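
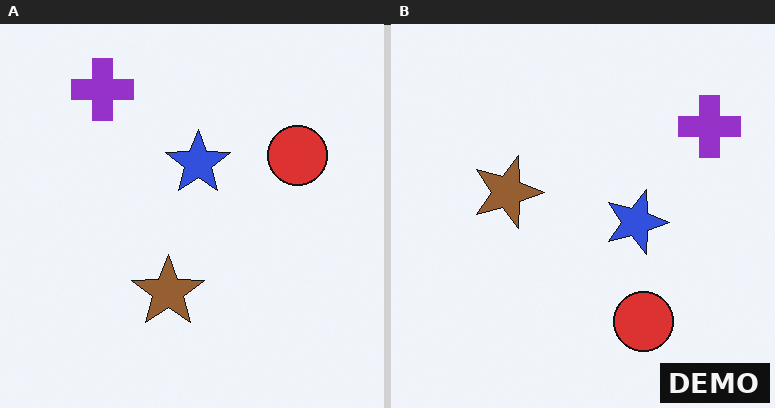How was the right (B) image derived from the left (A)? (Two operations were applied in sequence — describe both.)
This is the original image rotated 90° clockwise, then watermarked with the text "DEMO" in the lower-right corner.

The purple cross sits in the top-left of the left (A) image and the top-right of the right (B) — consistent with a whole-image 90° clockwise rotation. A dark label reading "DEMO" appears in the lower-right corner.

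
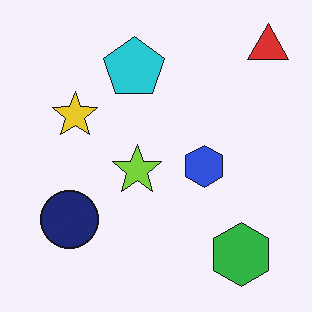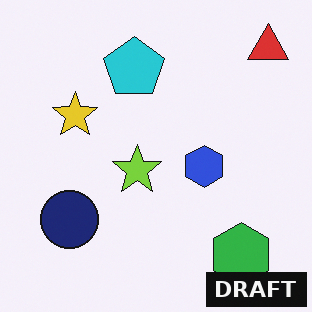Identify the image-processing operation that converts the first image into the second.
This is the original image watermarked with the text "DRAFT" in the lower-right corner.

A dark label reading "DRAFT" appears in the lower-right corner.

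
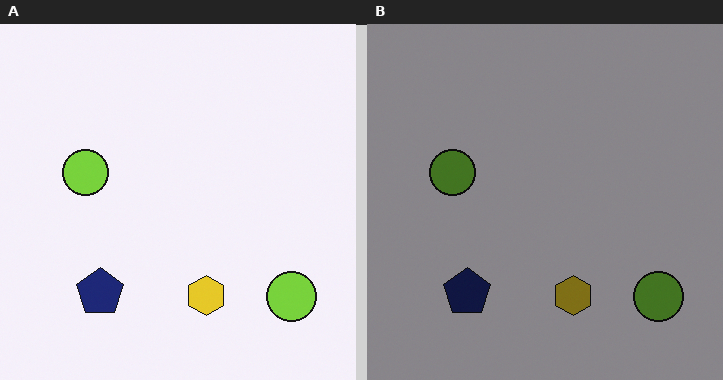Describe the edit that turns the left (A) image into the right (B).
The transformation is: noticeably darkened.

Every pixel — background and shapes alike — is uniformly darkened.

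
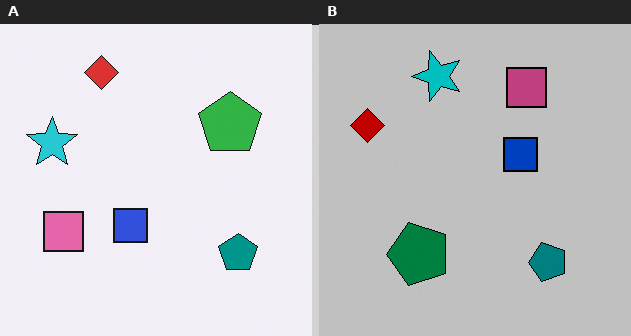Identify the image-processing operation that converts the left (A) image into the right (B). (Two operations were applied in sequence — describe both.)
Heavily posterized to just a handful of flat colors, then transposed (reflected across the top-left ↔ bottom-right diagonal).

Each flat color has snapped to a coarser quantized level — most visibly, the near-white background has dropped to a flat grey. Shapes have swapped their row and column positions — what was in the top-right is now in the bottom-left — a diagonal reflection.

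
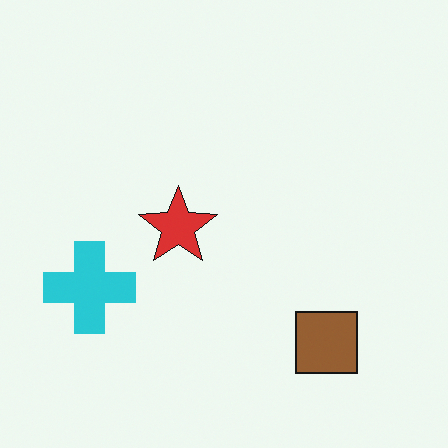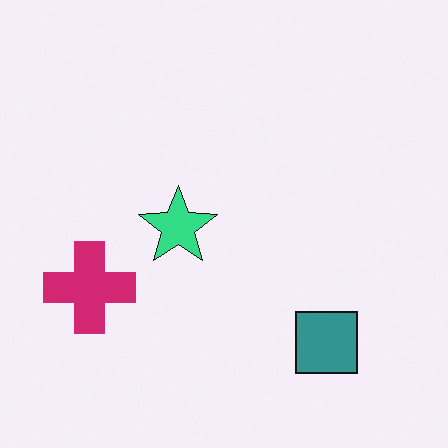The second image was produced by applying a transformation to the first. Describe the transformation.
Hue-shifted by a moderate amount.

Every shape's color has rotated by the same amount around the hue wheel — a uniform hue shift.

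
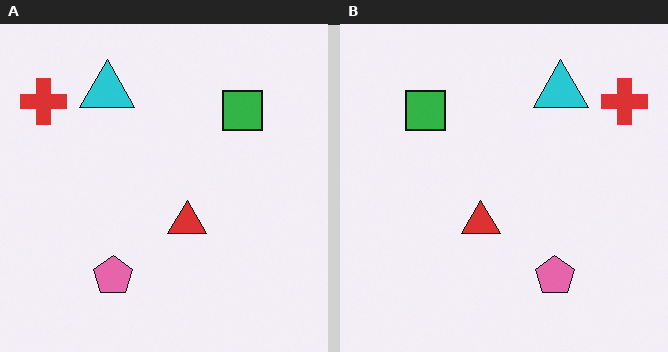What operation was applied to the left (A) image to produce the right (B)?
This is the original image flipped horizontally (left ↔ right).

The red cross is in the top-left of the left (A) image and the top-right of the right (B) — shapes on opposite sides of the vertical midline have swapped in a mirror flip.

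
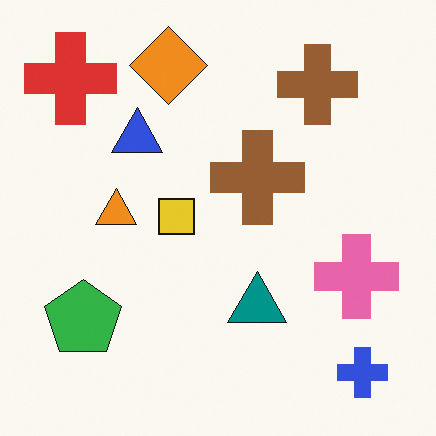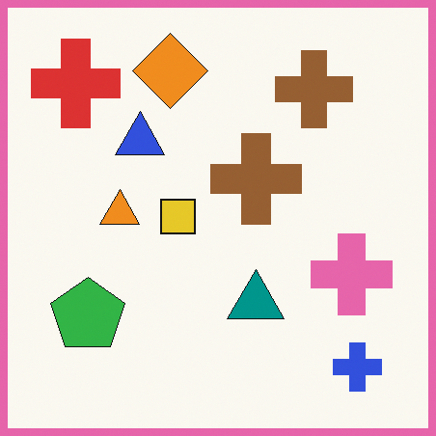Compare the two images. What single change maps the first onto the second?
Framed with a pink border.

A solid pink frame runs around the edge of the second image, with the content slightly shrunk inside it.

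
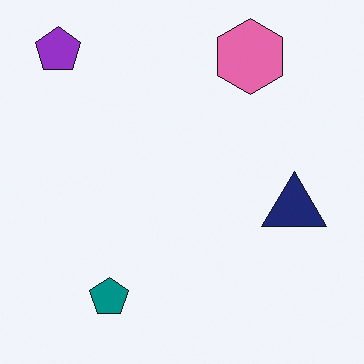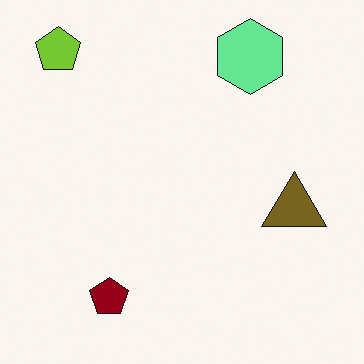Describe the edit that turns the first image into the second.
The image was hue-shifted by a large amount.

Every shape's color has rotated by the same amount around the hue wheel — a uniform hue shift.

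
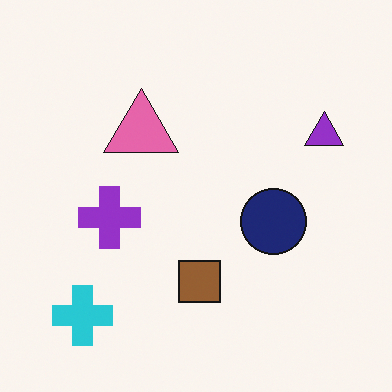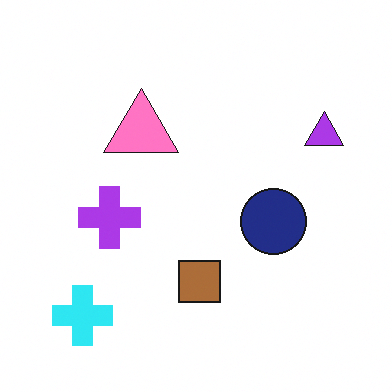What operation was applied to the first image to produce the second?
The second image is the first brightened a little.

Every pixel — background and shapes alike — is uniformly brightened.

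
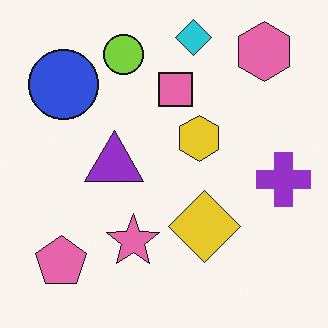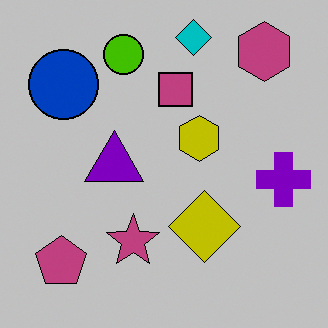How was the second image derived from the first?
The image was heavily posterized to just a handful of flat colors.

Each flat color has snapped to a coarser quantized level — most visibly, the near-white background has dropped to a flat grey.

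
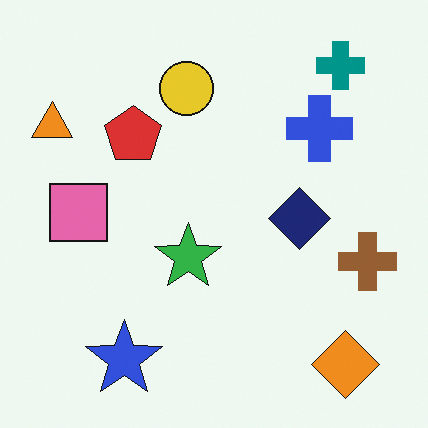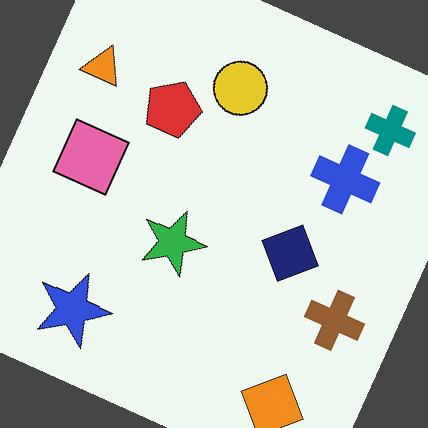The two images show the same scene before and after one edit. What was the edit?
The image was rotated clockwise by a moderate amount.

Every shape is tilted by the same angle and the image corners show triangular fill wedges — a whole-image rotation by a non-right angle.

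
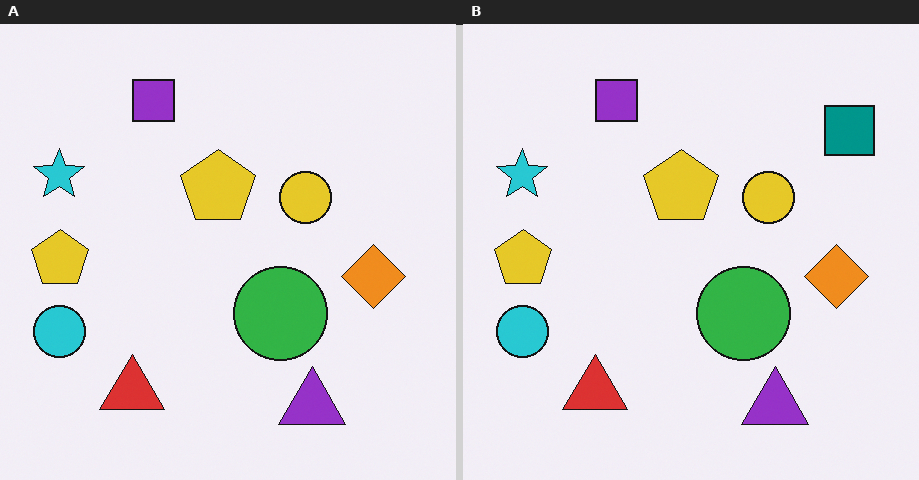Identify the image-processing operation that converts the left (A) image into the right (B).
Overlaid with an additional teal square.

A teal square appears in the right (B) image that is absent from the left (A).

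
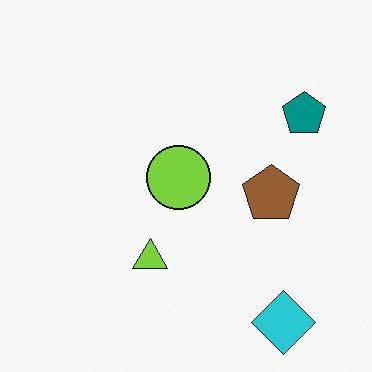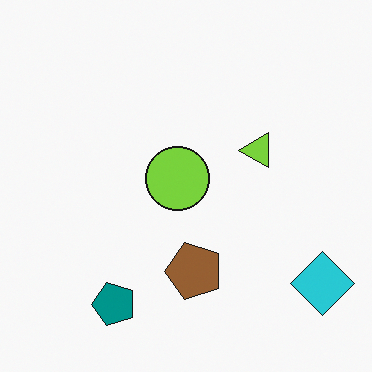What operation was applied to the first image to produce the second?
Transposed (reflected across the top-left ↔ bottom-right diagonal).

Shapes have swapped their row and column positions — what was in the top-right is now in the bottom-left — a diagonal reflection.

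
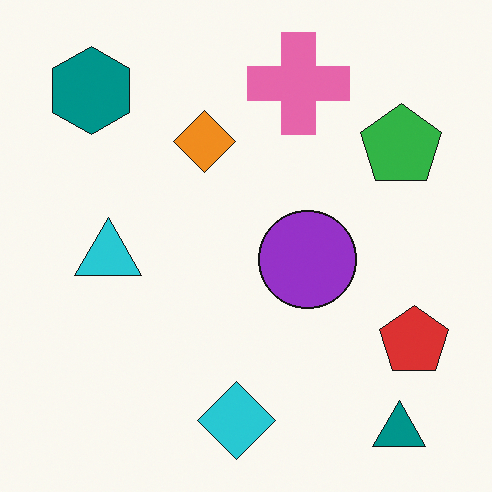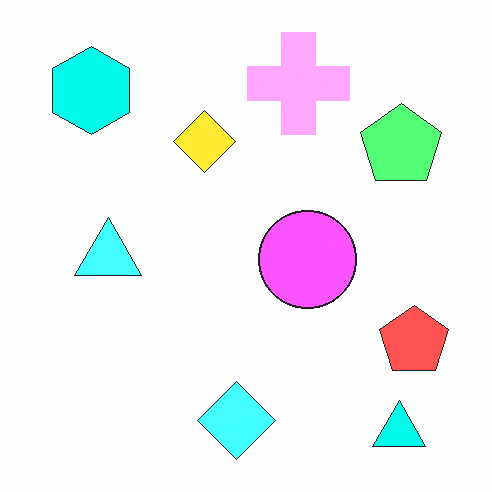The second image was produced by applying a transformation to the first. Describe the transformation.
The image was brightened a lot.

Every pixel — background and shapes alike — is uniformly brightened.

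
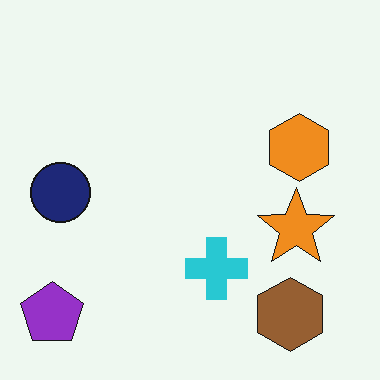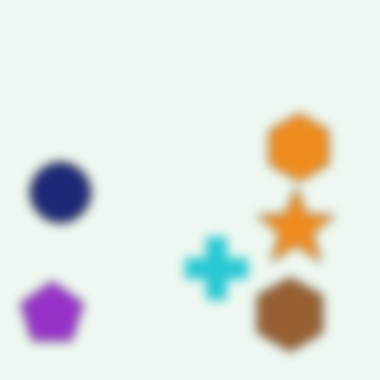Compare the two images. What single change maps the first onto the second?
It was strongly gaussian-blurred.

Shape edges and outlines are uniformly softened across the whole image.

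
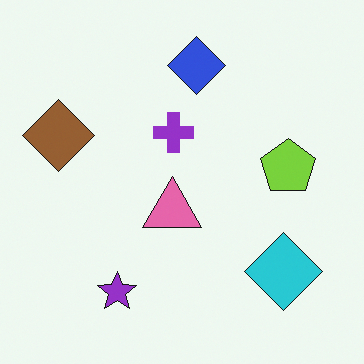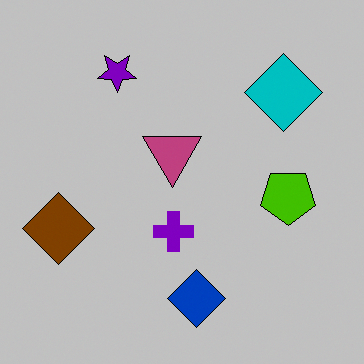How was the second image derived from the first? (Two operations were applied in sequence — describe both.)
The second image is the first flipped vertically (top ↔ bottom), then heavily posterized to just a handful of flat colors.

The blue diamond is in the top of the first image and the bottom of the second — shapes on opposite sides of the horizontal midline have swapped in a mirror flip. Each flat color has snapped to a coarser quantized level — most visibly, the near-white background has dropped to a flat grey.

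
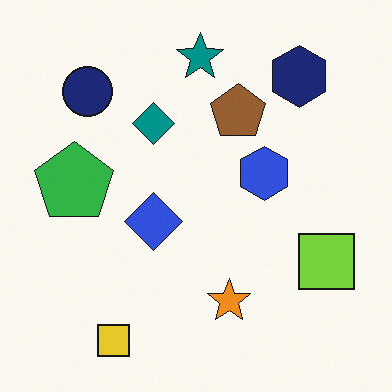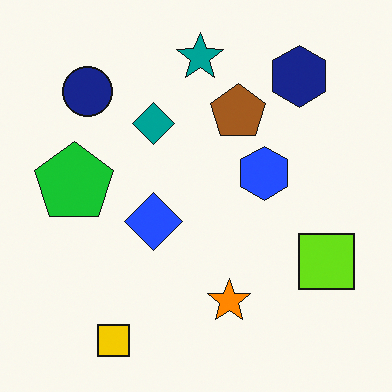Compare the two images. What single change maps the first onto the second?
Slightly oversaturated.

All colors are more vivid — a global saturation change.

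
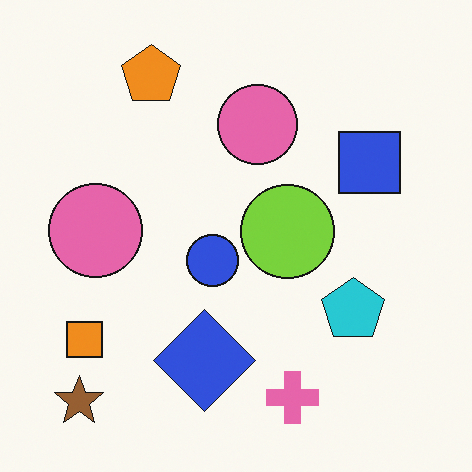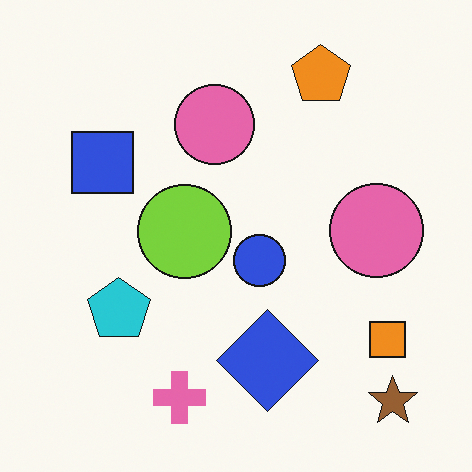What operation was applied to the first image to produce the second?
The second image is the first flipped horizontally (left ↔ right).

The brown star is in the bottom-left of the first image and the bottom-right of the second — shapes on opposite sides of the vertical midline have swapped in a mirror flip.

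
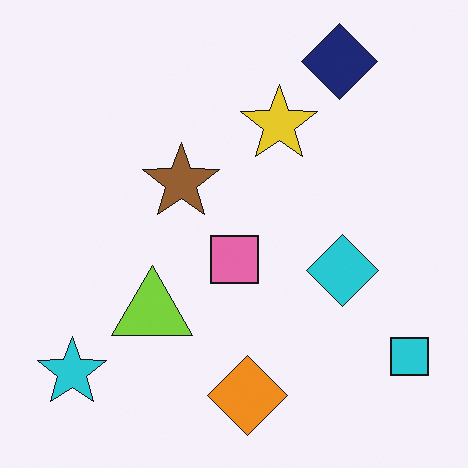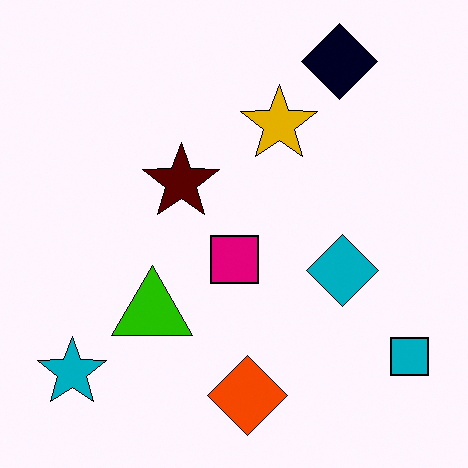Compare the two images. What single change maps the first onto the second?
This is the original image given much higher contrast.

Tones are pushed away from mid-grey across the whole image — a global contrast change.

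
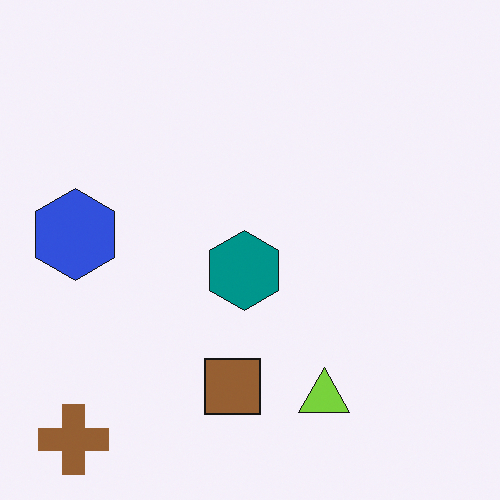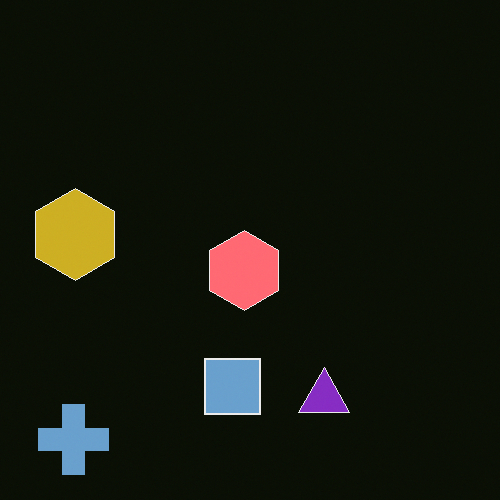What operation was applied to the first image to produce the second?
This is the original image color-inverted (negative).

The light background has become dark and every shape's color is its complement — a photographic negative.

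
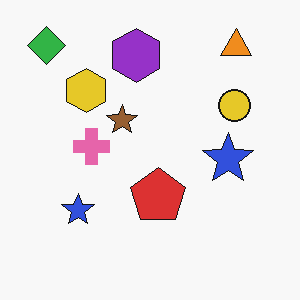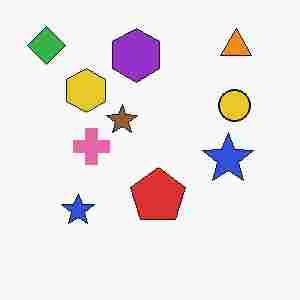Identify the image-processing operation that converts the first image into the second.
Degraded with heavy JPEG compression.

Blocky 8×8 compression artifacts appear around shape edges and the flat background shows ringing — characteristic JPEG degradation.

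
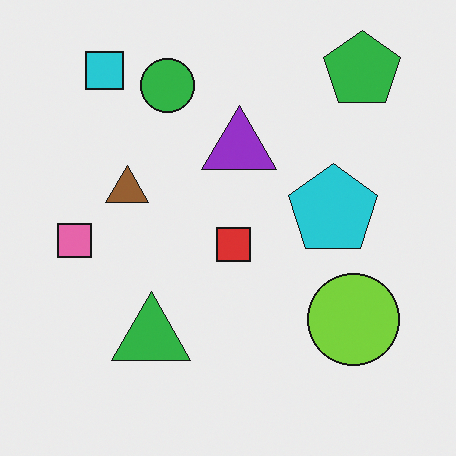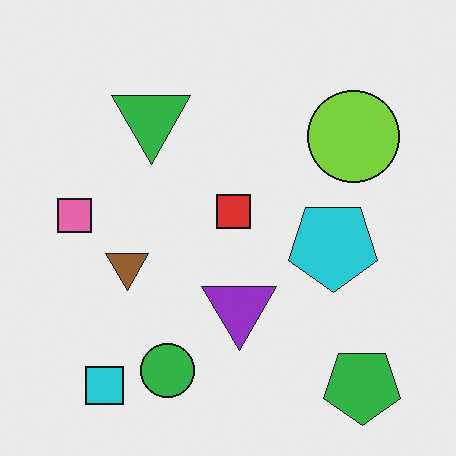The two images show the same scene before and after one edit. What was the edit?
Flipped vertically (top ↔ bottom).

The cyan square is in the top-left of the first image and the bottom-left of the second — shapes on opposite sides of the horizontal midline have swapped in a mirror flip.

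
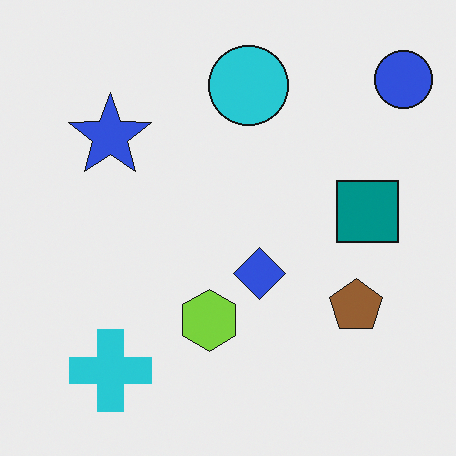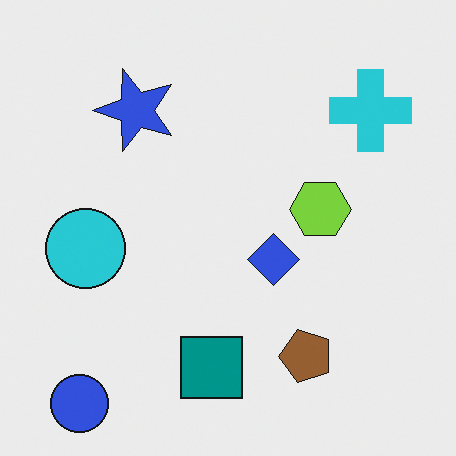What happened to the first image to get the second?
The transformation is: transposed (reflected across the top-left ↔ bottom-right diagonal).

Shapes have swapped their row and column positions — what was in the top-right is now in the bottom-left — a diagonal reflection.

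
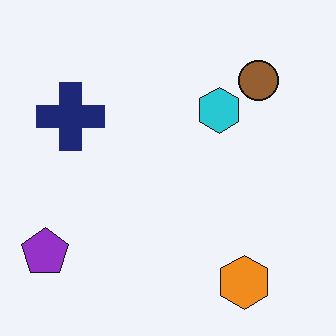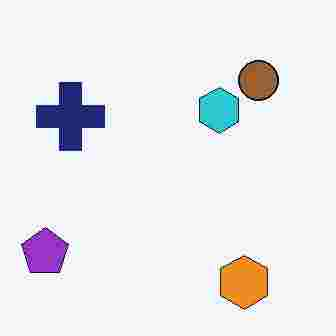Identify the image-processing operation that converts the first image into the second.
This is the original image heavily JPEG-compressed with obvious blocking artifacts.

Blocky 8×8 compression artifacts appear around shape edges and the flat background shows ringing — characteristic JPEG degradation.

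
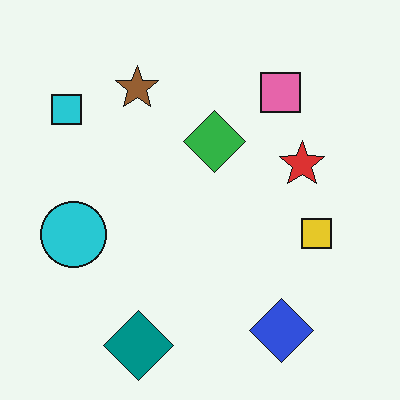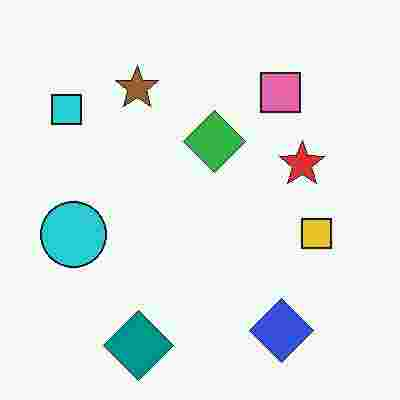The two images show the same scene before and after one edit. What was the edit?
The image was degraded with heavy JPEG compression.

Blocky 8×8 compression artifacts appear around shape edges and the flat background shows ringing — characteristic JPEG degradation.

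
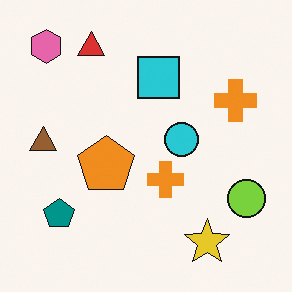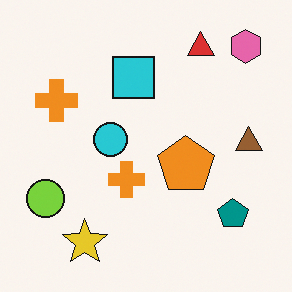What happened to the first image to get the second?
The second image is the first flipped horizontally (left ↔ right).

The brown triangle is in the left of the first image and the right of the second — shapes on opposite sides of the vertical midline have swapped in a mirror flip.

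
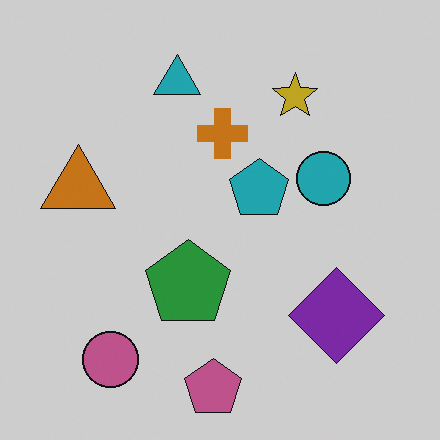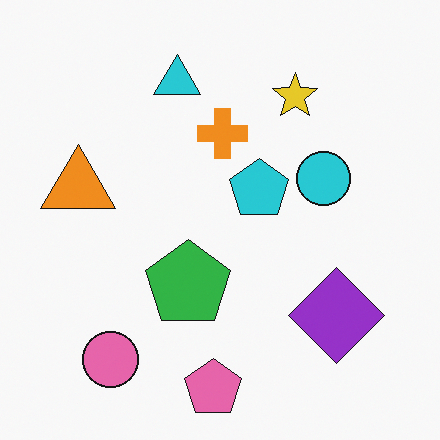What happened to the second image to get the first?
The first image is the second slightly darkened.

Every pixel — background and shapes alike — is uniformly darkened.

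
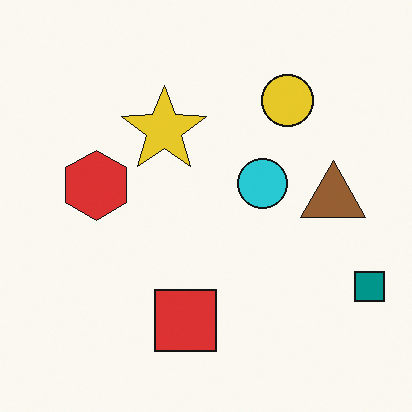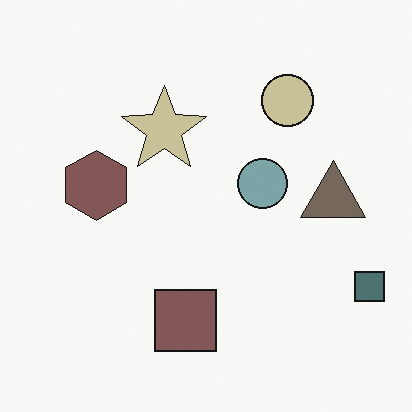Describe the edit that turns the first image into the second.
The transformation is: made much more muted (saturation change).

All colors are more muted and greyish — a global saturation change.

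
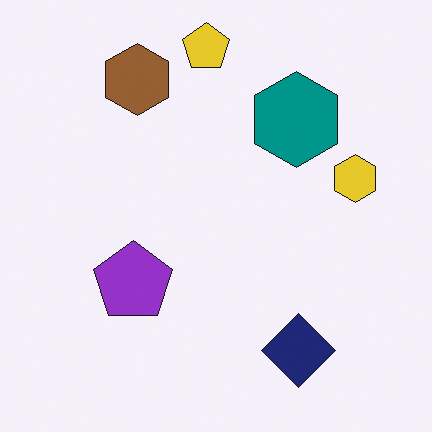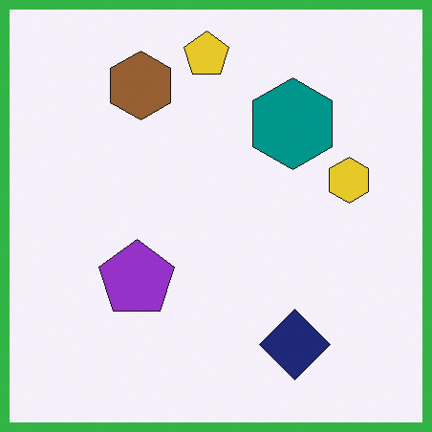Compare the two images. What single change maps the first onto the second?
The transformation is: framed with a green border.

A solid green frame runs around the edge of the second image, with the content slightly shrunk inside it.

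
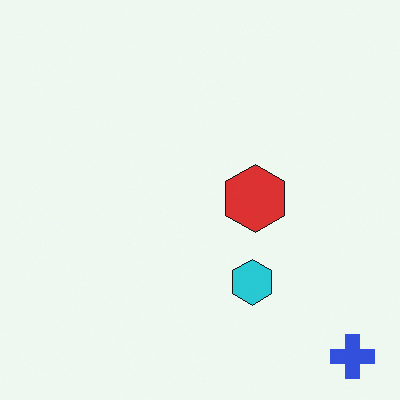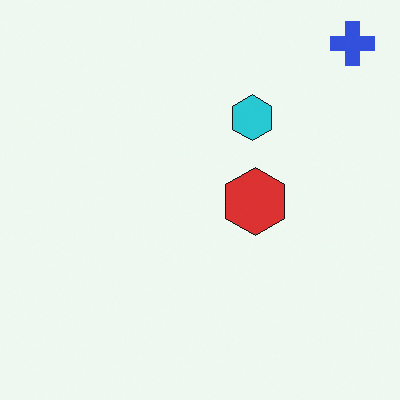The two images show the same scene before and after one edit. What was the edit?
The second image is the first flipped vertically (top ↔ bottom).

The blue cross is in the bottom-right of the first image and the top-right of the second — shapes on opposite sides of the horizontal midline have swapped in a mirror flip.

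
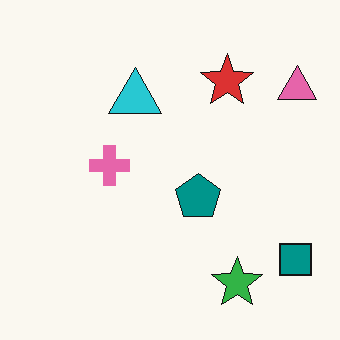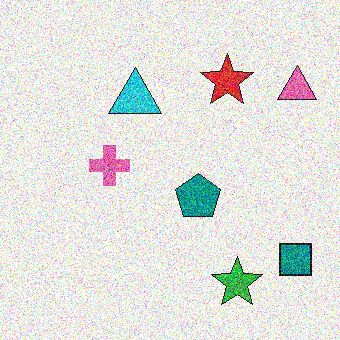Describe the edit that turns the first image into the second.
The second image is the first degraded with a thick layer of grain.

Random speckle covers the whole image, including the flat background.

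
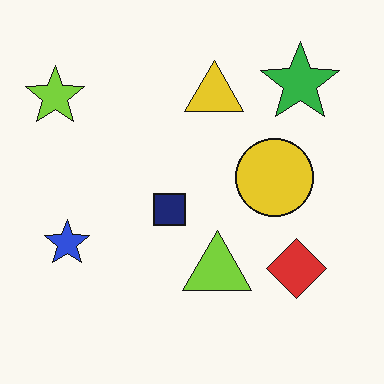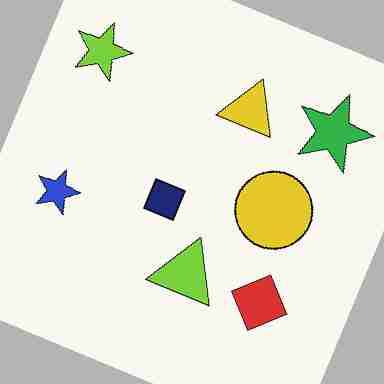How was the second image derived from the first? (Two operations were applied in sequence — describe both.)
The second image is the first rotated clockwise by a clearly visible amount, then heavily JPEG-compressed with obvious blocking artifacts.

Every shape is tilted by the same angle and the image corners show triangular fill wedges — a whole-image rotation by a non-right angle. Blocky 8×8 compression artifacts appear around shape edges and the flat background shows ringing — characteristic JPEG degradation.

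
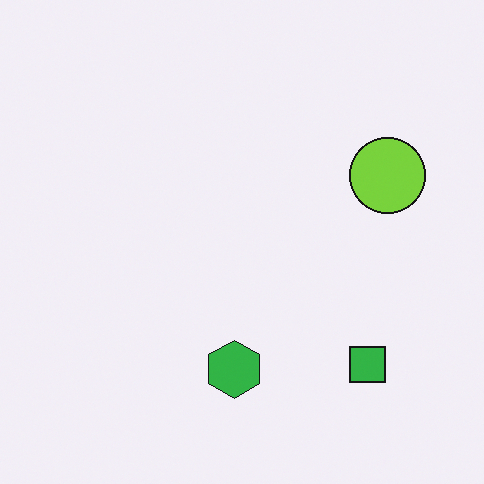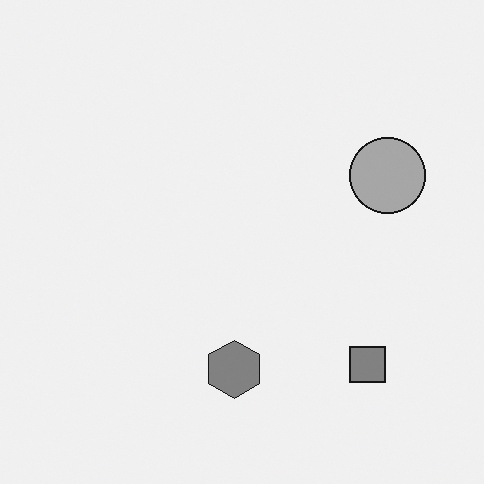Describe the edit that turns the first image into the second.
It was converted to grayscale.

All color is removed — every shape is now a shade of grey.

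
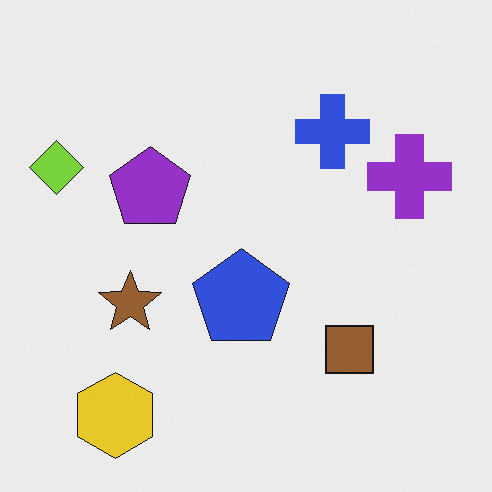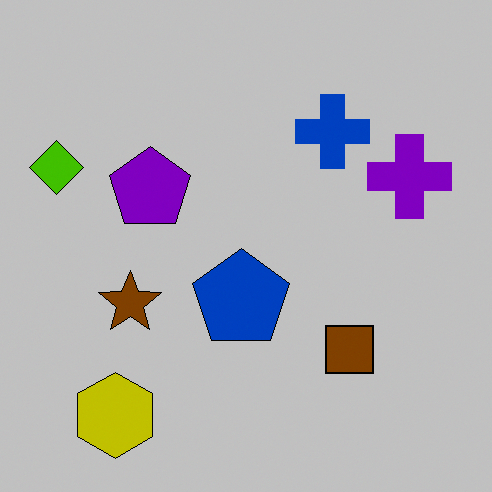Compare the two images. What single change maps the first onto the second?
The transformation is: heavily posterized to just a handful of flat colors.

Each flat color has snapped to a coarser quantized level — most visibly, the near-white background has dropped to a flat grey.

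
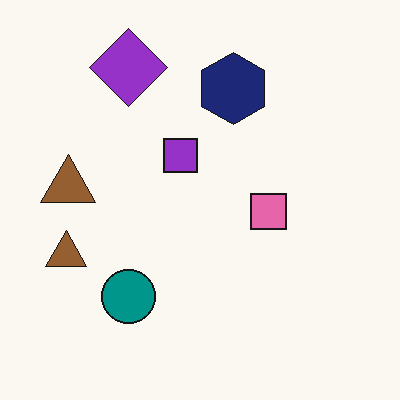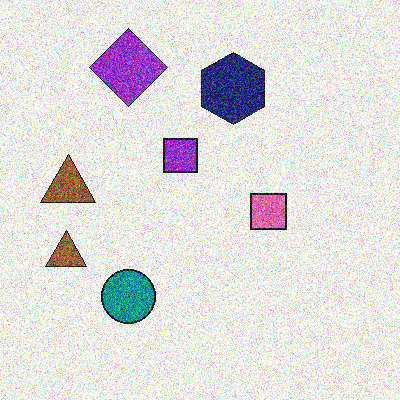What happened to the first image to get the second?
The transformation is: degraded with strong gaussian noise.

Random speckle covers the whole image, including the flat background.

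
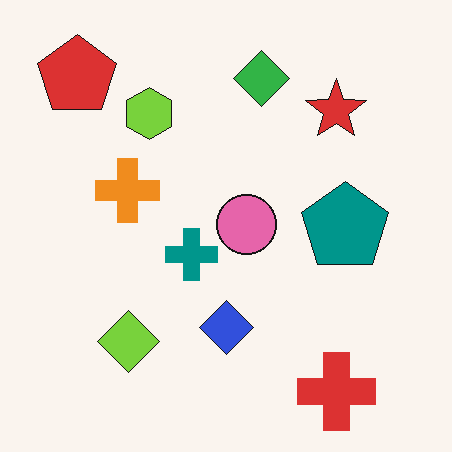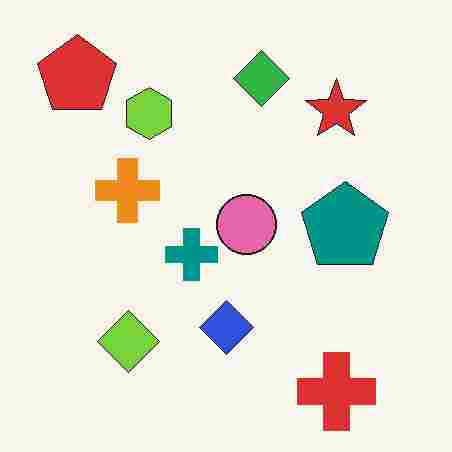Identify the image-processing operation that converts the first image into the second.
This is the original image heavily JPEG-compressed with obvious blocking artifacts.

Blocky 8×8 compression artifacts appear around shape edges and the flat background shows ringing — characteristic JPEG degradation.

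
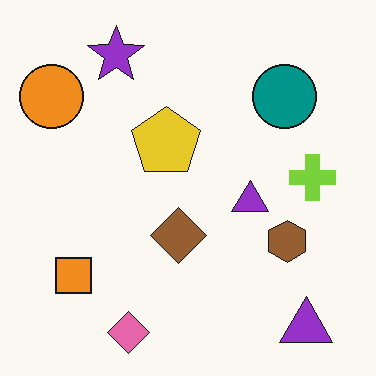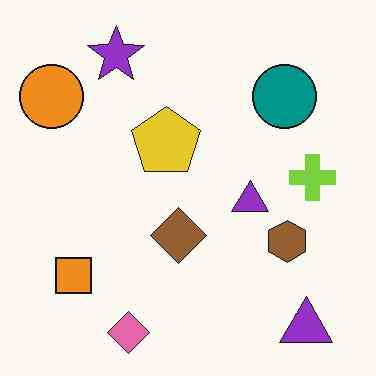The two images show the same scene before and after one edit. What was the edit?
Given moderate JPEG compression.

Blocky 8×8 compression artifacts appear around shape edges and the flat background shows ringing — characteristic JPEG degradation.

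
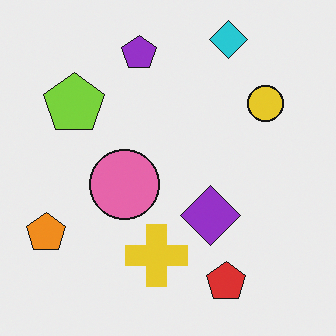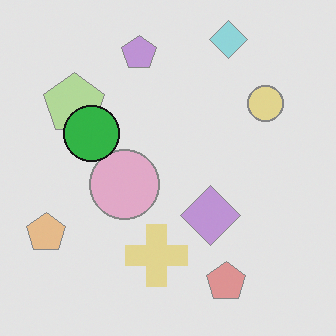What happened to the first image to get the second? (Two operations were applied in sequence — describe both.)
The second image is the first given much lower contrast, then overlaid with an additional green circle.

Tones are pushed toward mid-grey across the whole image — a global contrast change. A green circle appears in the second image that is absent from the first.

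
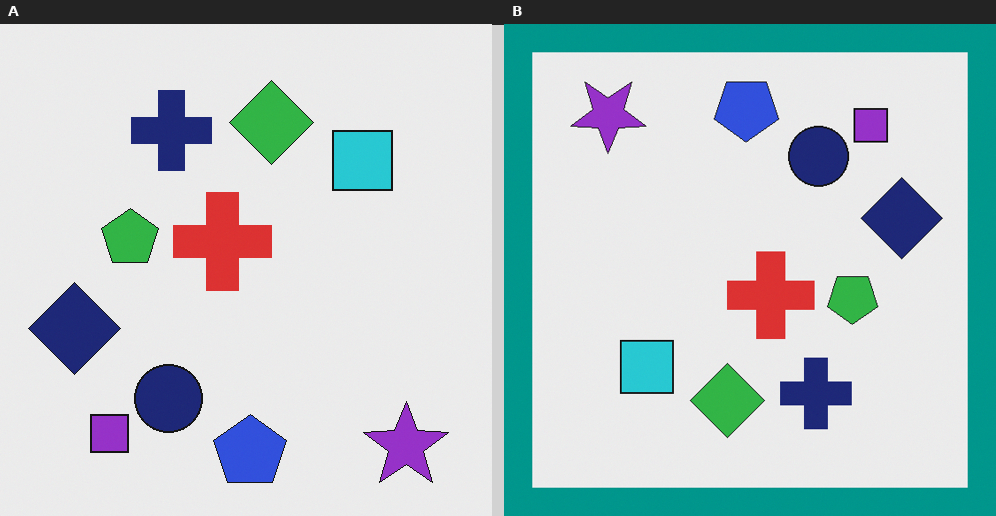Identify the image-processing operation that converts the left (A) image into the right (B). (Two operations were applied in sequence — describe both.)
The transformation is: rotated 180°, then framed with a teal border.

The purple star sits in the bottom-right of the left (A) image and the top-left of the right (B) — consistent with a whole-image 180° rotation. A solid teal frame runs around the edge of the right (B) image, with the content slightly shrunk inside it.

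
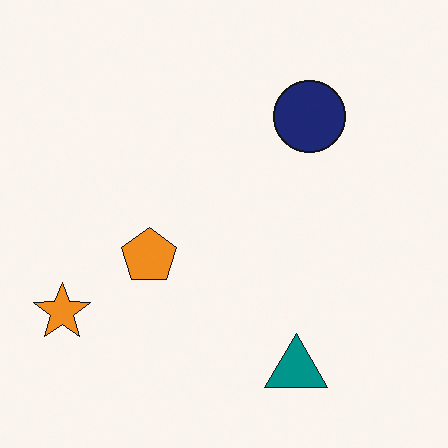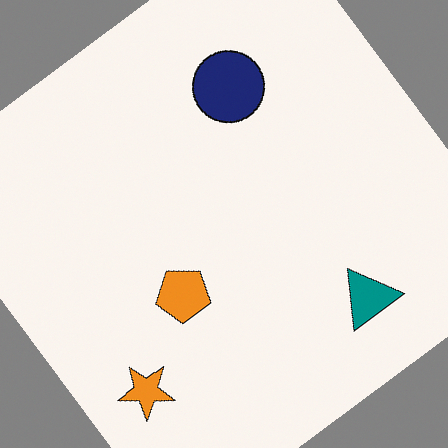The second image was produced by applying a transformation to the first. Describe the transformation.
Rotated counter-clockwise by a large amount — several tens of degrees.

Every shape is tilted by the same angle and the image corners show triangular fill wedges — a whole-image rotation by a non-right angle.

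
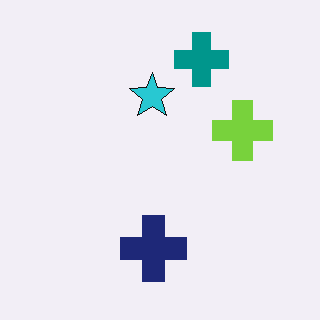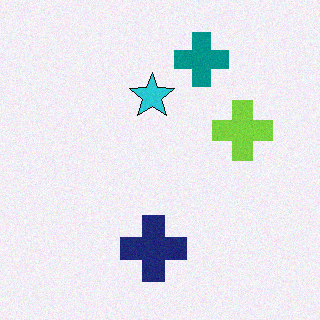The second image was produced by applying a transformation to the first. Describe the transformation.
It was degraded with light additive noise.

Random speckle covers the whole image, including the flat background.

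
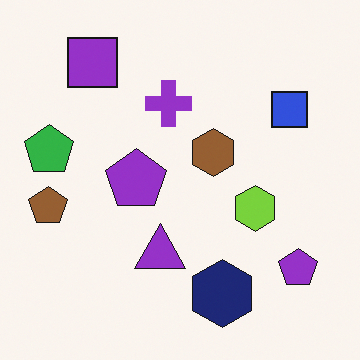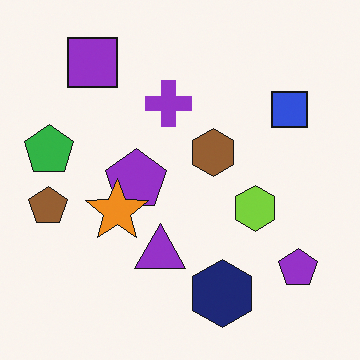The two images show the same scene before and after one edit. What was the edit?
This is the original image overlaid with an additional orange star.

An orange star appears in the second image that is absent from the first.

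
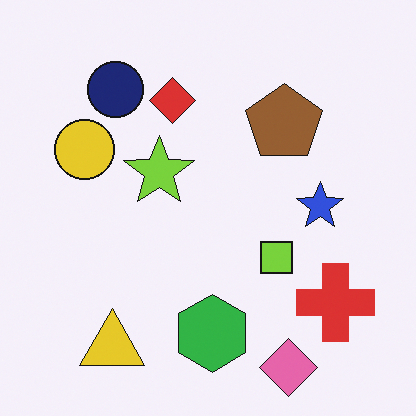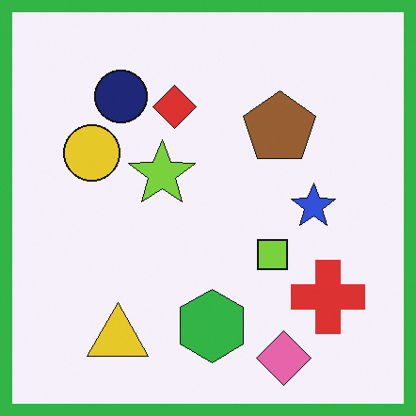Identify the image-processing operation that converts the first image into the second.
This is the original image framed with a green border.

A solid green frame runs around the edge of the second image, with the content slightly shrunk inside it.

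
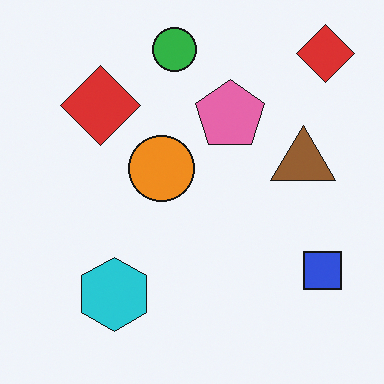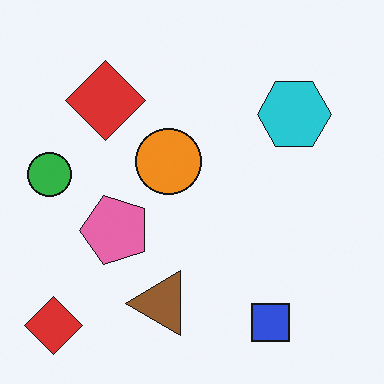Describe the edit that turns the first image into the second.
The image was transposed (reflected across the top-left ↔ bottom-right diagonal).

Shapes have swapped their row and column positions — what was in the top-right is now in the bottom-left — a diagonal reflection.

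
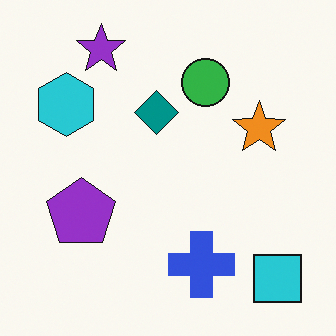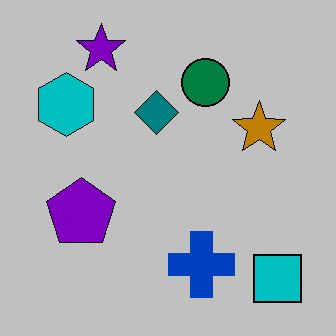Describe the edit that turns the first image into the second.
Aggressively posterized.

Each flat color has snapped to a coarser quantized level — most visibly, the near-white background has dropped to a flat grey.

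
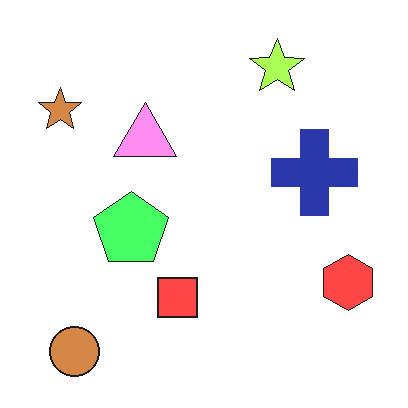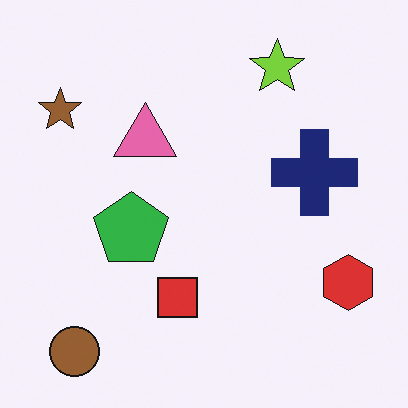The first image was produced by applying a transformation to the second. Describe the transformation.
The transformation is: noticeably brightened.

Every pixel — background and shapes alike — is uniformly brightened.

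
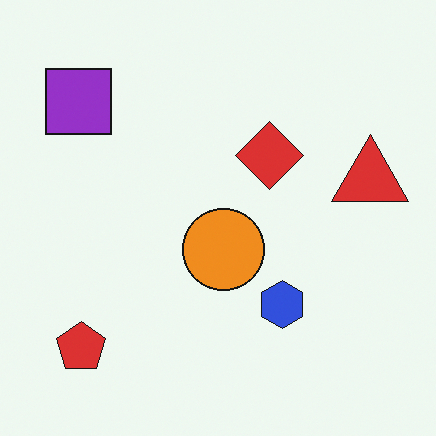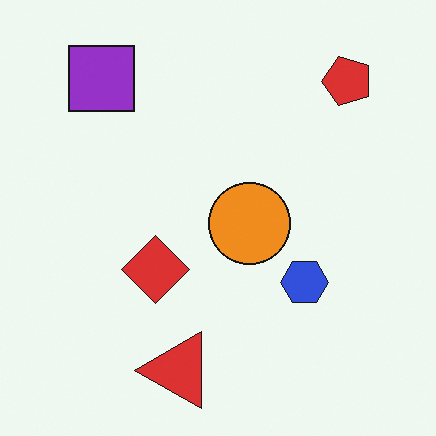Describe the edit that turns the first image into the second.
Transposed (reflected across the top-left ↔ bottom-right diagonal).

Shapes have swapped their row and column positions — what was in the top-right is now in the bottom-left — a diagonal reflection.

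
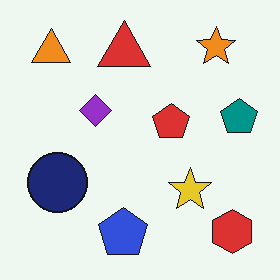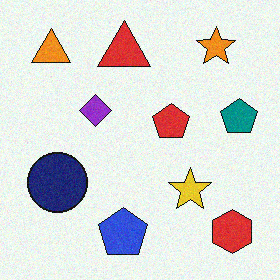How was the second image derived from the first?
The second image is the first degraded with subtle gaussian noise.

Random speckle covers the whole image, including the flat background.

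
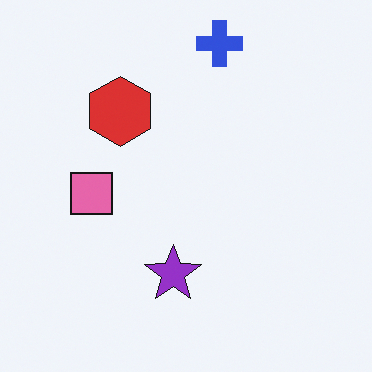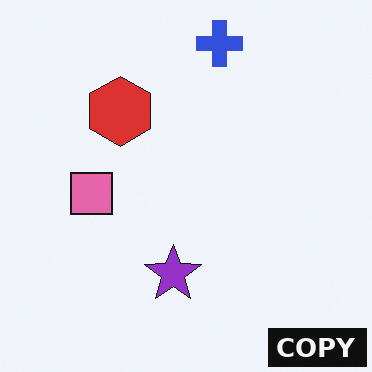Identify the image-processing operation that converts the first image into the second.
The second image is the first watermarked with the text "COPY" in the lower-right corner.

A dark label reading "COPY" appears in the lower-right corner.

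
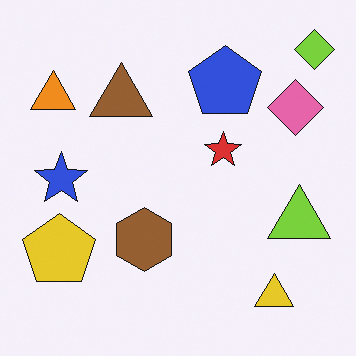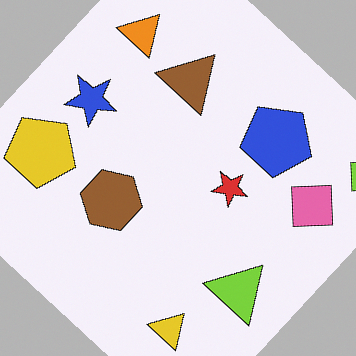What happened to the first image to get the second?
The image was rotated clockwise by a large amount — several tens of degrees.

Every shape is tilted by the same angle and the image corners show triangular fill wedges — a whole-image rotation by a non-right angle.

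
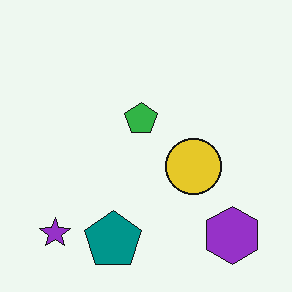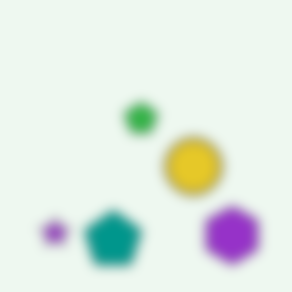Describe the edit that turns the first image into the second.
The transformation is: heavily blurred.

Shape edges and outlines are uniformly softened across the whole image.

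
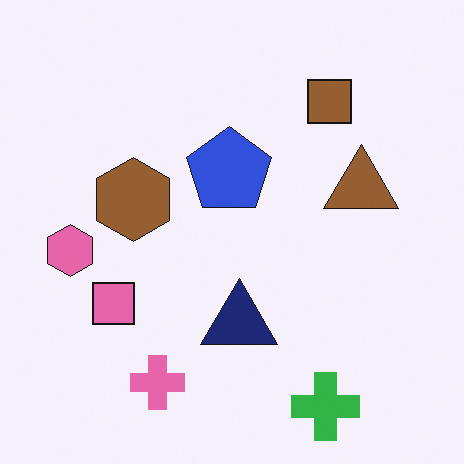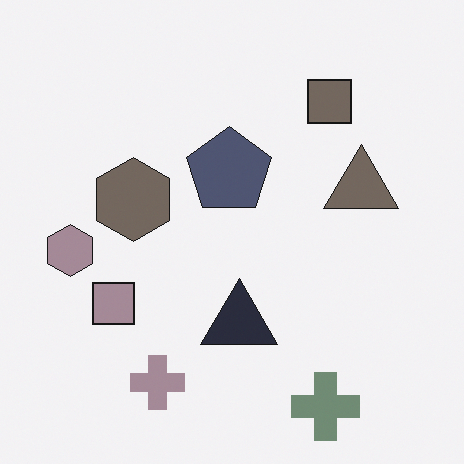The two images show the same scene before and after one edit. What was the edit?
Heavily desaturated.

All colors are more muted and greyish — a global saturation change.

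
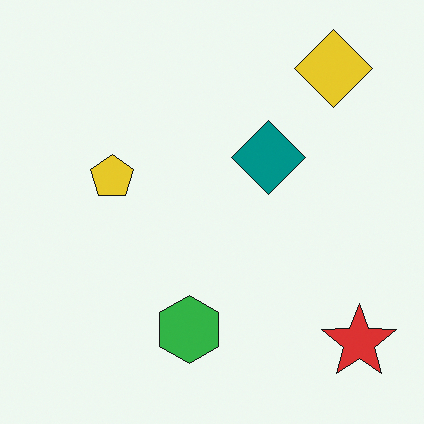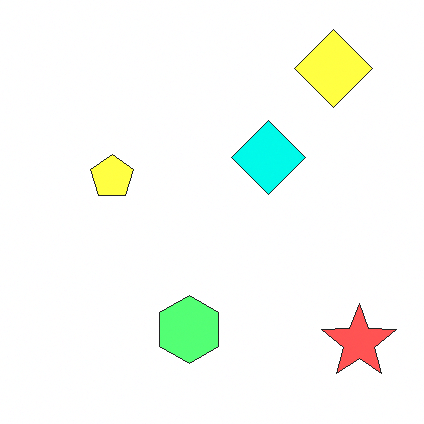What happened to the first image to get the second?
The transformation is: noticeably brightened.

Every pixel — background and shapes alike — is uniformly brightened.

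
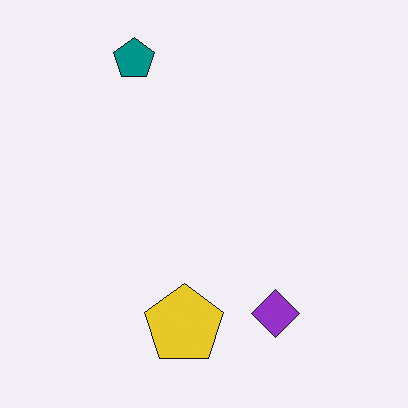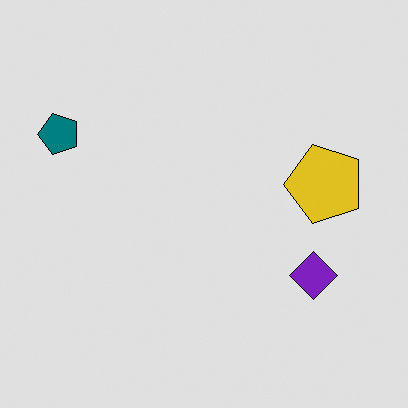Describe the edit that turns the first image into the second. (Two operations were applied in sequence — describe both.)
Transposed (reflected across the top-left ↔ bottom-right diagonal), then moderately posterized.

Shapes have swapped their row and column positions — what was in the top-right is now in the bottom-left — a diagonal reflection. Each flat color has snapped to a coarser quantized level — most visibly, the near-white background has dropped to a flat grey.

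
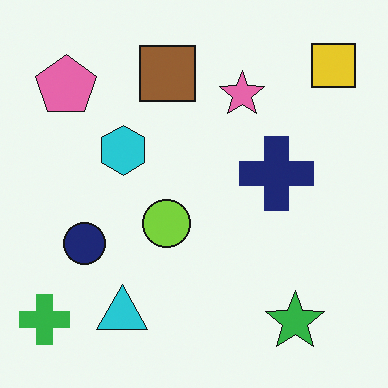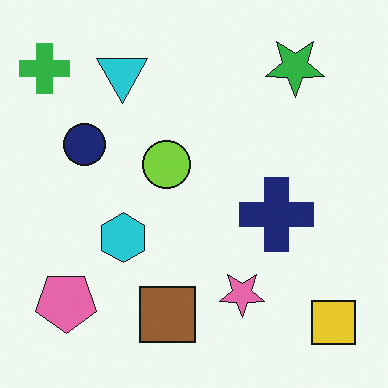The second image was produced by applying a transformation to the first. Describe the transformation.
The second image is the first flipped vertically (top ↔ bottom).

The yellow square is in the top-right of the first image and the bottom-right of the second — shapes on opposite sides of the horizontal midline have swapped in a mirror flip.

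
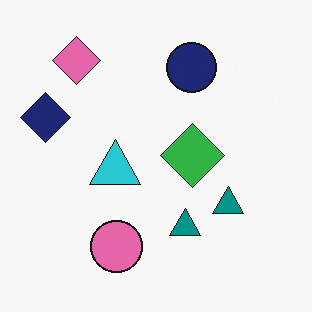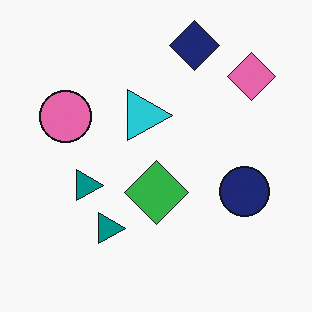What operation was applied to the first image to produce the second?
This is the original image rotated 90° clockwise.

The pink diamond sits in the top-left of the first image and the top-right of the second — consistent with a whole-image 90° clockwise rotation.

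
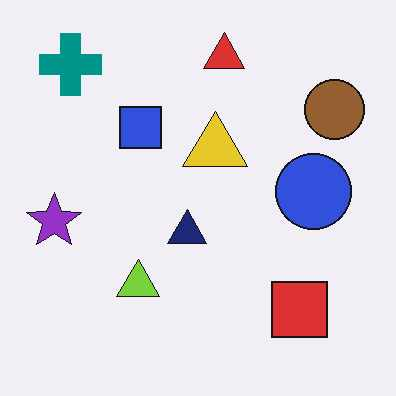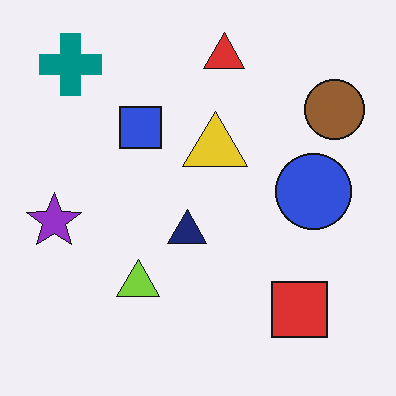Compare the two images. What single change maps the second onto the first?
This is the original image JPEG-compressed with visible artifacts.

Blocky 8×8 compression artifacts appear around shape edges and the flat background shows ringing — characteristic JPEG degradation.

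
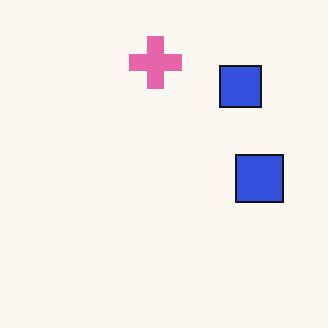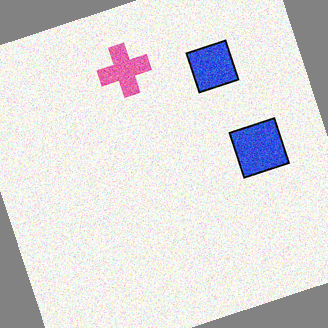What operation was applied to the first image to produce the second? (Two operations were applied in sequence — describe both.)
Degraded with visible gaussian noise, then rotated counter-clockwise by a moderate amount.

Random speckle covers the whole image, including the flat background. Every shape is tilted by the same angle and the image corners show triangular fill wedges — a whole-image rotation by a non-right angle.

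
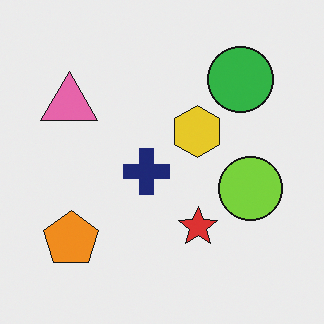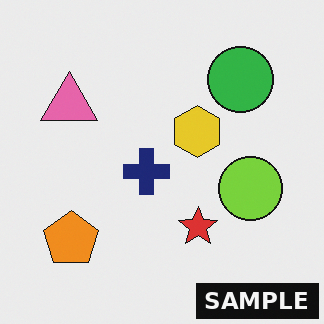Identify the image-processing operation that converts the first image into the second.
The image was watermarked with the text "SAMPLE" in the lower-right corner.

A dark label reading "SAMPLE" appears in the lower-right corner.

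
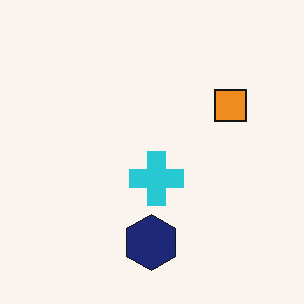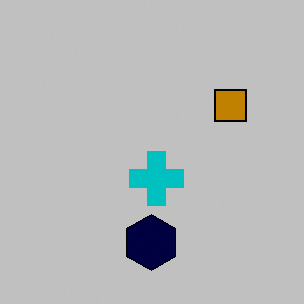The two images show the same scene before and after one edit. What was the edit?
The second image is the first aggressively posterized.

Each flat color has snapped to a coarser quantized level — most visibly, the near-white background has dropped to a flat grey.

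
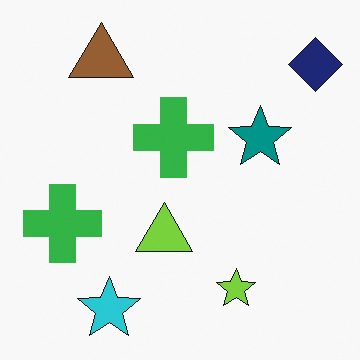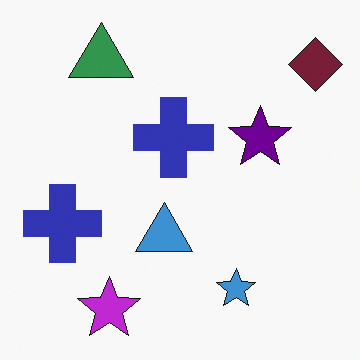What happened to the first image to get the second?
The transformation is: hue-shifted by a moderate amount.

Every shape's color has rotated by the same amount around the hue wheel — a uniform hue shift.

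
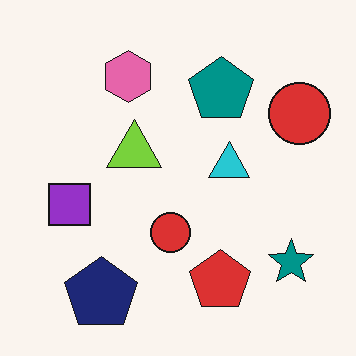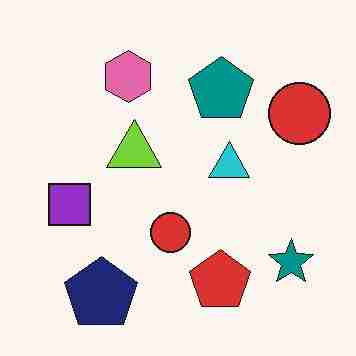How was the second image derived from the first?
The image was degraded with heavy JPEG compression.

Blocky 8×8 compression artifacts appear around shape edges and the flat background shows ringing — characteristic JPEG degradation.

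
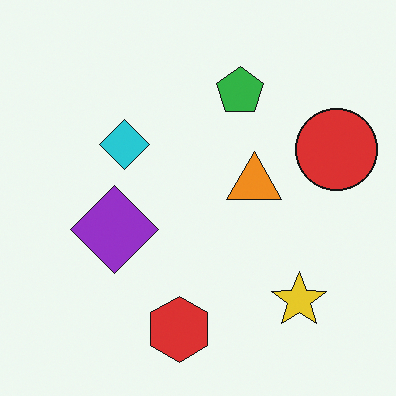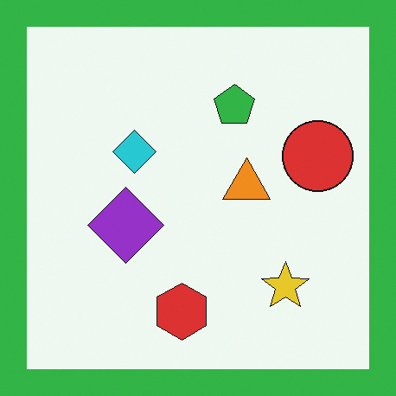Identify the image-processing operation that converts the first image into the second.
This is the original image framed with a green border.

A solid green frame runs around the edge of the second image, with the content slightly shrunk inside it.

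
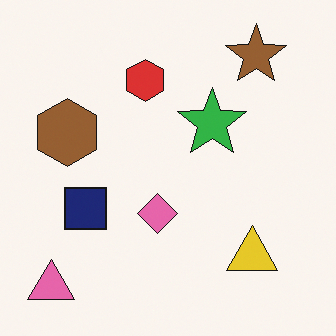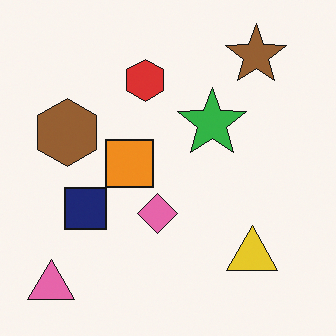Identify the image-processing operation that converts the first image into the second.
This is the original image overlaid with an additional orange square.

An orange square appears in the second image that is absent from the first.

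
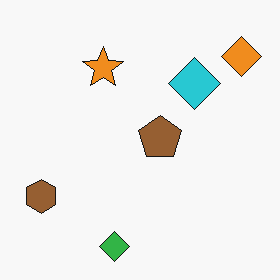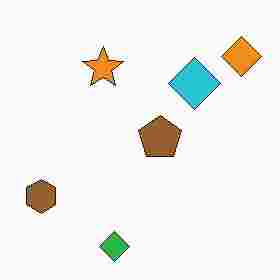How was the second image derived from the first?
The transformation is: heavily JPEG-compressed with obvious blocking artifacts.

Blocky 8×8 compression artifacts appear around shape edges and the flat background shows ringing — characteristic JPEG degradation.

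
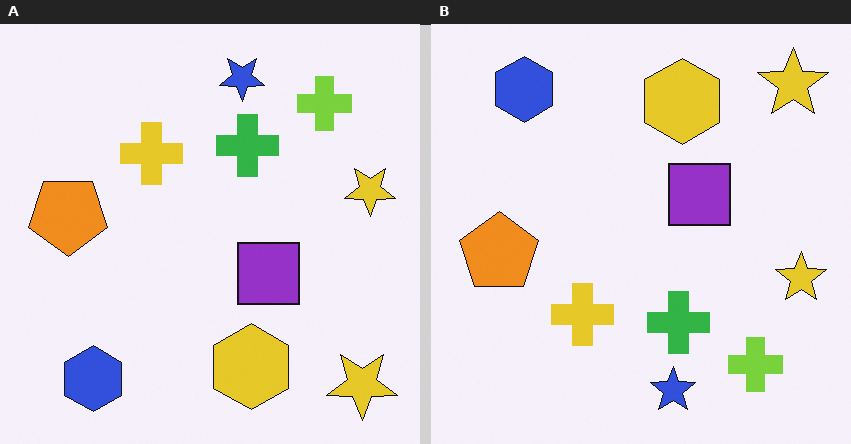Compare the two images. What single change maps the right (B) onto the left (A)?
Flipped vertically (top ↔ bottom).

The blue star is in the bottom of the right (B) image and the top of the left (A) — shapes on opposite sides of the horizontal midline have swapped in a mirror flip.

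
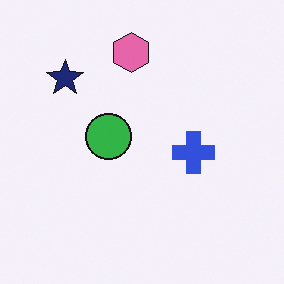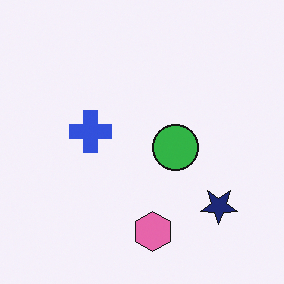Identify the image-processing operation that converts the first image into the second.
The second image is the first rotated 180°.

The navy star sits in the top-left of the first image and the bottom-right of the second — consistent with a whole-image 180° rotation.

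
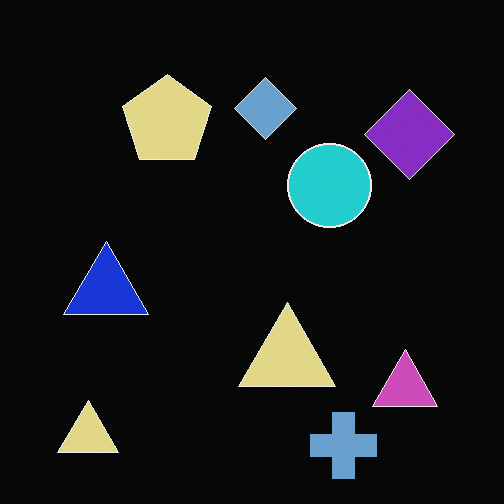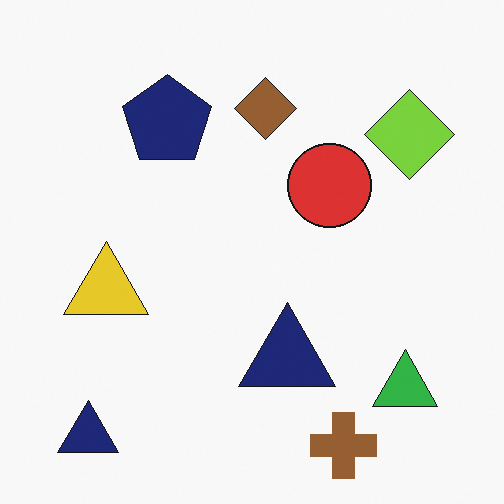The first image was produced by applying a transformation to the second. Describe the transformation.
It was color-inverted (negative).

The light background has become dark and every shape's color is its complement — a photographic negative.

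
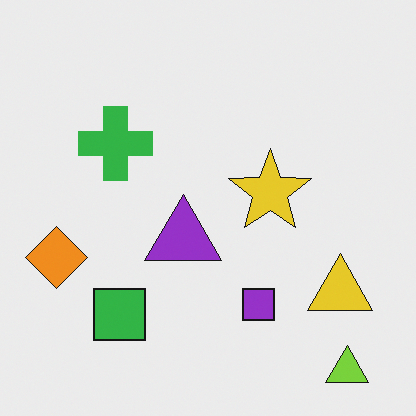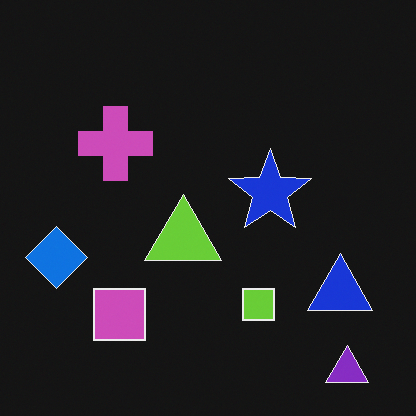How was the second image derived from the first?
The transformation is: color-inverted (negative).

The light background has become dark and every shape's color is its complement — a photographic negative.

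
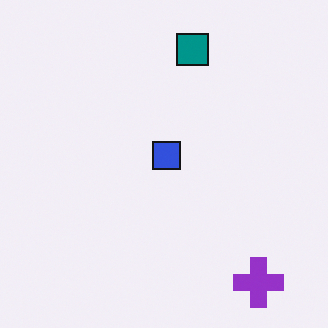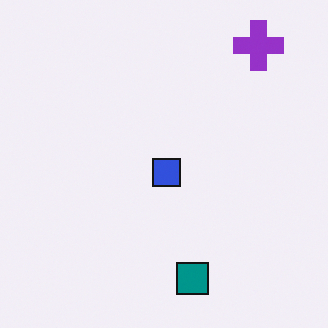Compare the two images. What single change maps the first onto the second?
The image was flipped vertically (top ↔ bottom).

The purple cross is in the bottom-right of the first image and the top-right of the second — shapes on opposite sides of the horizontal midline have swapped in a mirror flip.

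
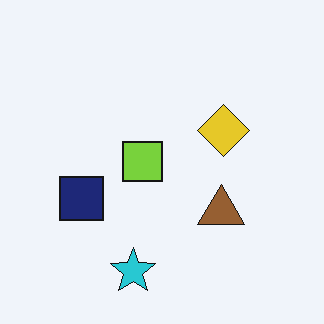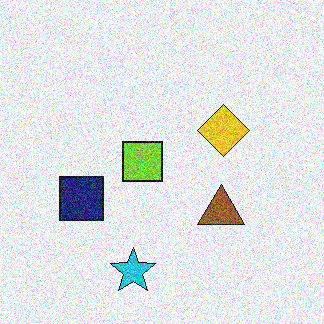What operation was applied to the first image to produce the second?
This is the original image degraded with heavy additive noise.

Random speckle covers the whole image, including the flat background.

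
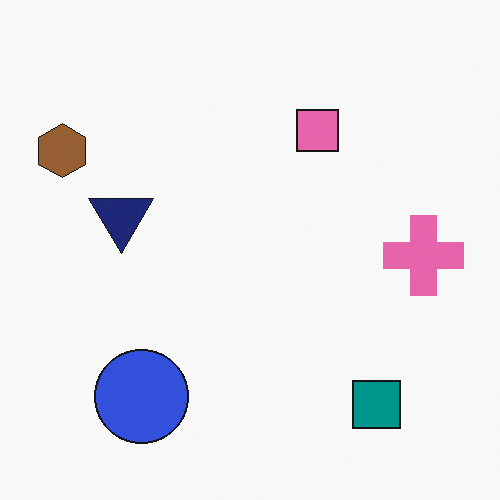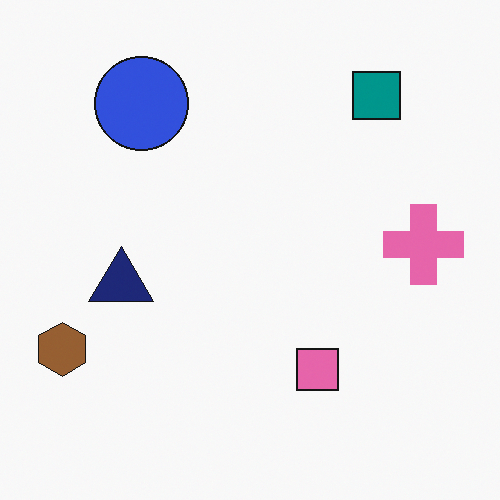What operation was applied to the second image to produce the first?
The transformation is: flipped vertically (top ↔ bottom).

The teal square is in the top-right of the second image and the bottom-right of the first — shapes on opposite sides of the horizontal midline have swapped in a mirror flip.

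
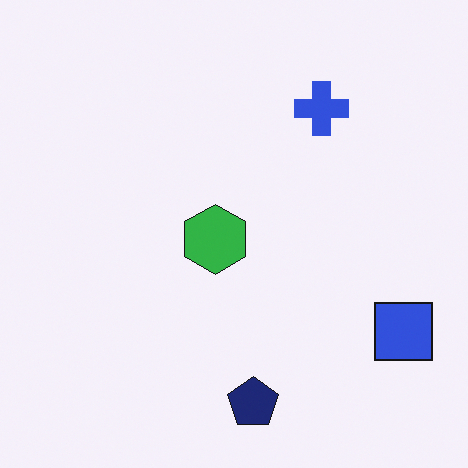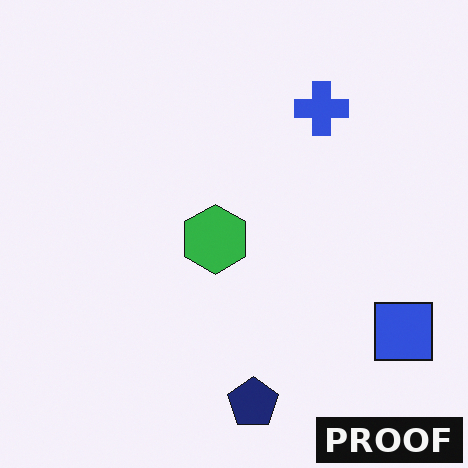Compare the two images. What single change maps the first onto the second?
Watermarked with the text "PROOF" in the lower-right corner.

A dark label reading "PROOF" appears in the lower-right corner.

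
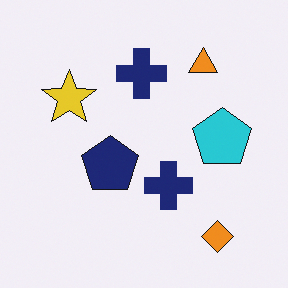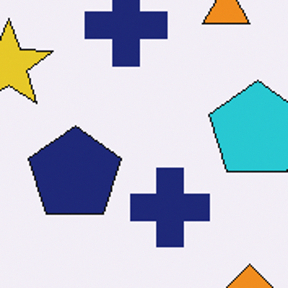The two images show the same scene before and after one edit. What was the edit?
The second image is the first cropped to a noticeably smaller region and rescaled.

The visible shapes are larger and the field of view is narrower; shapes near the original edges may be partly or wholly outside the frame — a crop-and-rescale.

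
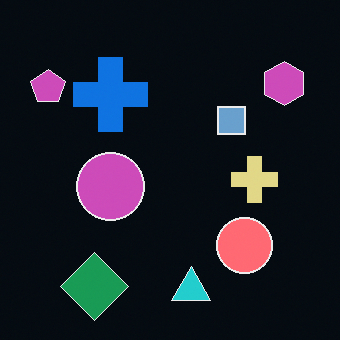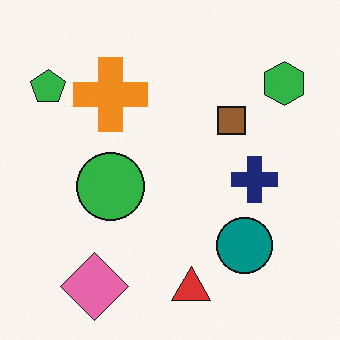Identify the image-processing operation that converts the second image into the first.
It was color-inverted (negative).

The light background has become dark and every shape's color is its complement — a photographic negative.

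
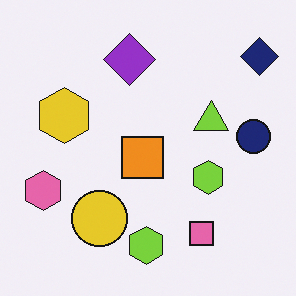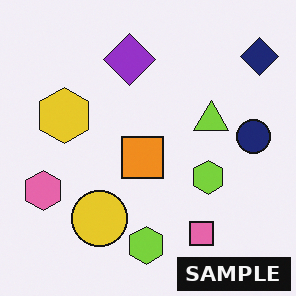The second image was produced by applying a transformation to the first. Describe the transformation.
The second image is the first watermarked with the text "SAMPLE" in the lower-right corner.

A dark label reading "SAMPLE" appears in the lower-right corner.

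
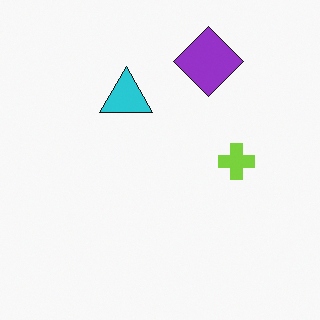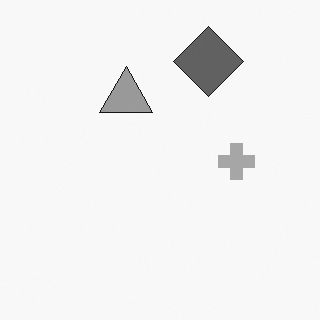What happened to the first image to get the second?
The second image is the first converted to grayscale.

All color is removed — every shape is now a shade of grey.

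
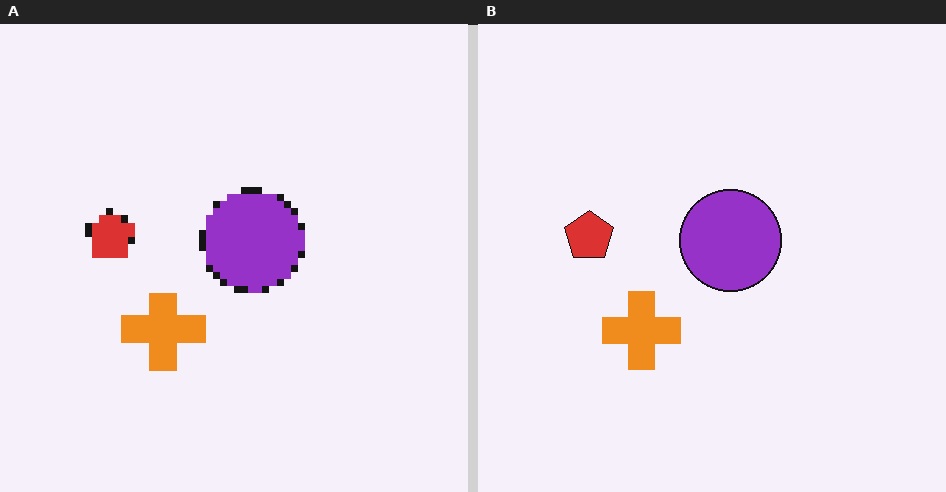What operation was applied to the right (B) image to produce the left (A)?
The transformation is: moderately pixelated.

Shapes are reduced to large square blocks; fine edges and outlines are lost — a downscale-then-upscale (mosaic) effect.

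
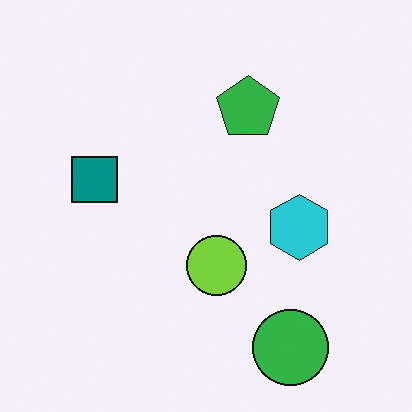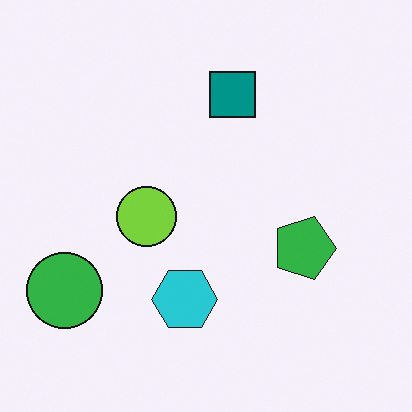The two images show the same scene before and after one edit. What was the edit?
It was rotated 90° clockwise.

The green circle sits in the bottom-right of the first image and the bottom-left of the second — consistent with a whole-image 90° clockwise rotation.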